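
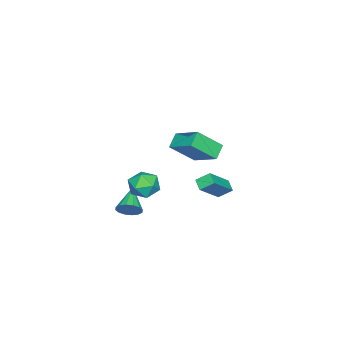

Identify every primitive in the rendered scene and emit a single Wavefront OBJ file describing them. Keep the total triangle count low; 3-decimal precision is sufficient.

v 2.715 0.265 4.19
v 3.299 1.832 5.072
v 1.788 1.327 2.917
v 2.372 2.894 3.798
v 3.548 0.286 3.602
v 4.132 1.853 4.483
v 2.621 1.348 2.328
v 3.205 2.915 3.21
v 2.409 -1.668 -1.731
v 2.732 -2.225 -0.939
v 0.848 -2.075 -1.381
v 1.171 -2.632 -0.589
v 1.245 -1.615 -0.561
v 2.21 -1.363 -0.778
v 1.37 -2.937 -1.542
v 2.335 -2.685 -1.759
v 2.09 -3.009 -0.823
v 2.013 -2.192 -0.217
v 1.567 -2.108 -2.103
v 1.49 -1.291 -1.497
v 1.847 -3.079 -3.508
v 2.287 -3.441 -2.961
v 0.353 -3.601 -2.652
v 2.235 -3.06 -2.821
v 2.079 -2.685 -2.864
v 1.861 -2.415 -3.08
v 1.639 -2.323 -3.411
v 1.473 -2.434 -3.768
v 1.407 -2.717 -4.056
v 1.459 -3.097 -4.196
v 1.615 -3.473 -4.153
v 1.834 -3.743 -3.937
v 2.056 -3.835 -3.606
v 2.222 -3.724 -3.249
v -0.962 1.151 -2.877
v -1.462 0.65 -2.504
v -1.27 1.898 -2.288
v -1.77 1.397 -1.914
v 0.53 0.683 -1.506
v 0.03 0.182 -1.132
v 0.222 1.43 -0.916
v -0.278 0.929 -0.543
f 2 4 1
f 5 2 1
f 1 4 3
f 3 5 1
f 2 8 4
f 6 2 5
f 6 8 2
f 4 8 3
f 7 5 3
f 3 8 7
f 7 6 5
f 8 6 7
f 9 20 14
f 9 14 10
f 9 10 16
f 9 16 19
f 9 19 20
f 10 14 18
f 14 20 13
f 20 19 11
f 19 16 15
f 16 10 17
f 12 18 13
f 12 13 11
f 12 11 15
f 12 15 17
f 12 17 18
f 13 18 14
f 11 13 20
f 15 11 19
f 17 15 16
f 18 17 10
f 22 21 24
f 22 24 23
f 24 21 25
f 24 25 23
f 25 21 26
f 25 26 23
f 26 21 27
f 26 27 23
f 27 21 28
f 27 28 23
f 28 21 29
f 28 29 23
f 29 21 30
f 29 30 23
f 30 21 31
f 30 31 23
f 31 21 32
f 31 32 23
f 32 21 33
f 32 33 23
f 33 21 34
f 33 34 23
f 34 21 22
f 34 22 23
f 36 38 35
f 39 36 35
f 35 38 37
f 37 39 35
f 36 42 38
f 40 36 39
f 40 42 36
f 38 42 37
f 41 39 37
f 37 42 41
f 41 40 39
f 42 40 41



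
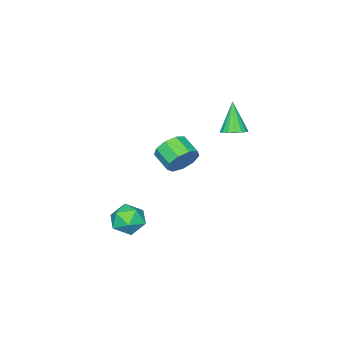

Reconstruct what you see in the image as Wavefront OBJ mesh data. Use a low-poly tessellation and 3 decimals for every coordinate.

v 1.333 -1.709 -4.07
v 1.928 -2.485 -3.58
v -0.028 -2.075 -3
v 0.567 -2.851 -2.51
v 0.827 -1.797 -2.377
v 1.668 -1.571 -3.038
v 0.232 -2.989 -3.542
v 1.073 -2.763 -4.203
v 1.247 -3.276 -3.253
v 1.615 -2.539 -2.533
v 0.285 -2.021 -4.047
v 0.653 -1.284 -3.327
v -3.493 -2.224 -0.9
v -3.14 -2.697 -1.769
v -3.435 -3.909 -1.228
v -3.787 -3.436 -0.36
v -2.604 -2.617 -1.298
v -2.899 -3.83 -0.757
v -2.484 -2.353 -0.64
v -2.778 -3.566 -0.1
v -2.835 -2.029 -0.105
v -3.13 -3.241 0.436
v -3.495 -1.796 0.058
v -3.79 -3.008 0.599
v -4.153 -1.763 -0.227
v -4.448 -2.975 0.314
v -4.502 -1.946 -0.827
v -4.797 -3.158 -0.287
v -4.379 -2.259 -1.462
v -4.674 -3.471 -0.921
v -3.841 -2.555 -1.834
v -4.136 -3.768 -1.293
v -3.51 1.27 2.951
v -2.834 1.425 3.263
v -4.17 0.61 4.709
v -3.023 1.732 3.308
v -3.324 1.934 3.271
v -3.667 1.984 3.16
v -3.974 1.87 3.002
v -4.175 1.619 2.832
v -4.223 1.288 2.69
v -4.108 0.952 2.607
v -3.856 0.69 2.603
v -3.525 0.561 2.679
v -3.19 0.594 2.817
v -2.928 0.782 2.986
v -2.8 1.082 3.147
f 1 12 6
f 1 6 2
f 1 2 8
f 1 8 11
f 1 11 12
f 2 6 10
f 6 12 5
f 12 11 3
f 11 8 7
f 8 2 9
f 4 10 5
f 4 5 3
f 4 3 7
f 4 7 9
f 4 9 10
f 5 10 6
f 3 5 12
f 7 3 11
f 9 7 8
f 10 9 2
f 14 13 17
f 14 17 15
f 15 17 18
f 15 18 16
f 17 13 19
f 17 19 18
f 18 19 20
f 18 20 16
f 19 13 21
f 19 21 20
f 20 21 22
f 20 22 16
f 21 13 23
f 21 23 22
f 22 23 24
f 22 24 16
f 23 13 25
f 23 25 24
f 24 25 26
f 24 26 16
f 25 13 27
f 25 27 26
f 26 27 28
f 26 28 16
f 27 13 29
f 27 29 28
f 28 29 30
f 28 30 16
f 29 13 31
f 29 31 30
f 30 31 32
f 30 32 16
f 31 13 14
f 31 14 32
f 32 14 15
f 32 15 16
f 34 33 36
f 34 36 35
f 36 33 37
f 36 37 35
f 37 33 38
f 37 38 35
f 38 33 39
f 38 39 35
f 39 33 40
f 39 40 35
f 40 33 41
f 40 41 35
f 41 33 42
f 41 42 35
f 42 33 43
f 42 43 35
f 43 33 44
f 43 44 35
f 44 33 45
f 44 45 35
f 45 33 46
f 45 46 35
f 46 33 47
f 46 47 35
f 47 33 34
f 47 34 35



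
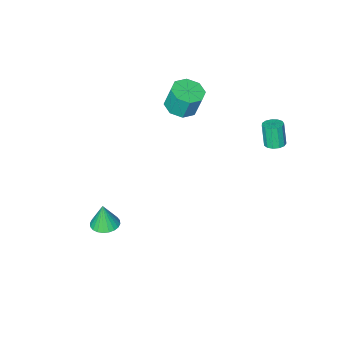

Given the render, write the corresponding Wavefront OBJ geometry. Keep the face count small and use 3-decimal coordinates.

v -2.642 3.1 1.936
v -2.163 2.898 1.916
v -2.259 2.558 3.105
v -2.738 2.76 3.124
v -2.132 3.177 1.999
v -2.227 2.838 3.187
v -2.263 3.432 2.061
v -2.358 3.093 3.25
v -2.514 3.581 2.083
v -2.609 3.242 3.272
v -2.806 3.578 2.059
v -2.901 3.238 3.248
v -3.046 3.422 1.995
v -3.141 3.083 3.184
v -3.158 3.165 1.913
v -3.253 2.825 3.102
v -3.106 2.886 1.837
v -3.201 2.547 3.026
v -2.907 2.676 1.793
v -3.003 2.336 2.982
v -2.624 2.6 1.794
v -2.72 2.26 2.983
v -2.347 2.683 1.84
v -2.442 2.343 3.029
v 3.915 -1.4 -4.212
v 4.571 -1.081 -4.198
v 3.945 -1.52 -2.868
v 4.399 -0.855 -4.175
v 4.153 -0.713 -4.157
v 3.871 -0.675 -4.147
v 3.596 -0.747 -4.147
v 3.369 -0.919 -4.158
v 3.225 -1.164 -4.176
v 3.187 -1.446 -4.2
v 3.259 -1.72 -4.226
v 3.431 -1.946 -4.25
v 3.677 -2.088 -4.268
v 3.959 -2.126 -4.277
v 4.235 -2.054 -4.277
v 4.461 -1.882 -4.267
v 4.605 -1.636 -4.248
v 4.644 -1.355 -4.224
v -1.676 -2.926 0.688
v -0.934 -3.333 0.891
v -1.103 -2.982 2.214
v -1.844 -2.574 2.012
v -0.839 -2.693 0.733
v -1.007 -2.342 2.057
v -1.233 -2.189 0.549
v -1.402 -1.838 1.873
v -1.887 -2.117 0.447
v -2.056 -1.766 1.77
v -2.417 -2.518 0.486
v -2.586 -2.167 1.809
v -2.513 -3.158 0.643
v -2.681 -2.807 1.967
v -2.118 -3.662 0.827
v -2.287 -3.311 2.151
v -1.464 -3.734 0.93
v -1.633 -3.383 2.253
f 2 1 5
f 2 5 3
f 3 5 6
f 3 6 4
f 5 1 7
f 5 7 6
f 6 7 8
f 6 8 4
f 7 1 9
f 7 9 8
f 8 9 10
f 8 10 4
f 9 1 11
f 9 11 10
f 10 11 12
f 10 12 4
f 11 1 13
f 11 13 12
f 12 13 14
f 12 14 4
f 13 1 15
f 13 15 14
f 14 15 16
f 14 16 4
f 15 1 17
f 15 17 16
f 16 17 18
f 16 18 4
f 17 1 19
f 17 19 18
f 18 19 20
f 18 20 4
f 19 1 21
f 19 21 20
f 20 21 22
f 20 22 4
f 21 1 23
f 21 23 22
f 22 23 24
f 22 24 4
f 23 1 2
f 23 2 24
f 24 2 3
f 24 3 4
f 26 25 28
f 26 28 27
f 28 25 29
f 28 29 27
f 29 25 30
f 29 30 27
f 30 25 31
f 30 31 27
f 31 25 32
f 31 32 27
f 32 25 33
f 32 33 27
f 33 25 34
f 33 34 27
f 34 25 35
f 34 35 27
f 35 25 36
f 35 36 27
f 36 25 37
f 36 37 27
f 37 25 38
f 37 38 27
f 38 25 39
f 38 39 27
f 39 25 40
f 39 40 27
f 40 25 41
f 40 41 27
f 41 25 42
f 41 42 27
f 42 25 26
f 42 26 27
f 44 43 47
f 44 47 45
f 45 47 48
f 45 48 46
f 47 43 49
f 47 49 48
f 48 49 50
f 48 50 46
f 49 43 51
f 49 51 50
f 50 51 52
f 50 52 46
f 51 43 53
f 51 53 52
f 52 53 54
f 52 54 46
f 53 43 55
f 53 55 54
f 54 55 56
f 54 56 46
f 55 43 57
f 55 57 56
f 56 57 58
f 56 58 46
f 57 43 59
f 57 59 58
f 58 59 60
f 58 60 46
f 59 43 44
f 59 44 60
f 60 44 45
f 60 45 46



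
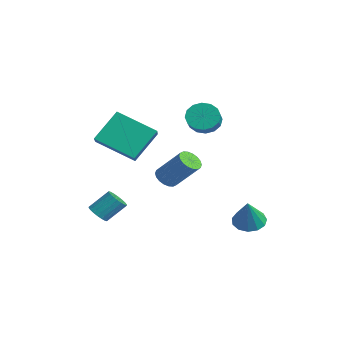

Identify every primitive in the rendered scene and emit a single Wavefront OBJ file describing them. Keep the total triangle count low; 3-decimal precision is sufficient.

v -3.825 0.083 -1.183
v -3.32 -0.283 -1.368
v -2.271 0.472 -0.003
v -2.775 0.837 0.183
v -3.288 -0.043 -1.526
v -2.238 0.712 -0.161
v -3.361 0.222 -1.616
v -2.312 0.977 -0.251
v -3.527 0.46 -1.62
v -2.477 1.214 -0.255
v -3.751 0.622 -1.537
v -2.701 1.377 -0.172
v -3.99 0.678 -1.384
v -2.941 1.433 -0.019
v -4.197 0.616 -1.191
v -3.147 1.37 0.174
v -4.329 0.448 -0.997
v -3.28 1.203 0.368
v -4.362 0.208 -0.839
v -3.312 0.963 0.526
v -4.288 -0.057 -0.749
v -3.239 0.698 0.616
v -4.123 -0.294 -0.745
v -3.073 0.46 0.62
v -3.899 -0.457 -0.828
v -2.849 0.298 0.537
v -3.659 -0.513 -0.981
v -2.61 0.242 0.384
v -3.453 -0.45 -1.174
v -2.403 0.304 0.191
v -2.756 1.549 2.646
v -2.355 1.406 1.946
v -1.542 0.907 2.514
v -1.944 1.051 3.214
v -2.215 1.784 2.077
v -1.402 1.286 2.645
v -2.219 2.1 2.361
v -1.407 1.601 2.929
v -2.368 2.268 2.721
v -1.555 1.769 3.29
v -2.621 2.243 3.062
v -1.808 1.744 3.63
v -2.91 2.033 3.29
v -2.097 1.534 3.858
v -3.158 1.693 3.346
v -2.345 1.194 3.914
v -3.298 1.314 3.215
v -2.485 0.816 3.783
v -3.293 0.999 2.931
v -2.481 0.5 3.499
v -3.145 0.831 2.57
v -2.332 0.332 3.139
v -2.892 0.856 2.23
v -2.079 0.357 2.798
v -2.603 1.066 2.002
v -1.79 0.567 2.57
v -0.867 2.942 -3.354
v -0.223 3.419 -3.528
v -0.113 2.458 -1.886
v -0.519 3.681 -3.289
v -0.925 3.71 -3.071
v -1.313 3.494 -2.943
v -1.56 3.103 -2.945
v -1.586 2.661 -3.077
v -1.385 2.308 -3.297
v -1.019 2.157 -3.535
v -0.605 2.254 -3.716
v -0.275 2.571 -3.781
v -0.132 3.004 -3.711
v -3.943 -3.351 -2.991
v -3.409 -3.226 -3.235
v -3.204 -2.304 -2.312
v -3.737 -2.429 -2.069
v -3.573 -3.06 -3.364
v -3.368 -2.138 -2.441
v -3.811 -2.951 -3.419
v -3.606 -2.03 -2.497
v -4.075 -2.922 -3.39
v -3.87 -2.001 -2.467
v -4.312 -2.978 -3.282
v -4.107 -2.056 -2.359
v -4.477 -3.107 -3.116
v -4.272 -2.186 -2.193
v -4.535 -3.285 -2.925
v -4.33 -2.364 -2.002
v -4.476 -3.476 -2.748
v -4.271 -2.554 -1.825
v -4.312 -3.642 -2.619
v -4.107 -2.72 -1.696
v -4.074 -3.75 -2.563
v -3.869 -2.829 -1.641
v -3.81 -3.779 -2.593
v -3.605 -2.858 -1.67
v -3.573 -3.724 -2.701
v -3.368 -2.802 -1.778
v -3.408 -3.594 -2.867
v -3.203 -2.673 -1.944
v -3.35 -3.416 -3.058
v -3.145 -2.495 -2.135
v -3.764 -3.503 1.714
v -4.024 -2.26 3.128
v -2.479 -2.088 0.707
v -2.739 -0.846 2.12
v -2.861 -3.934 2.26
v -3.121 -2.692 3.673
v -1.576 -2.52 1.252
v -1.836 -1.277 2.666
f 2 1 5
f 2 5 3
f 3 5 6
f 3 6 4
f 5 1 7
f 5 7 6
f 6 7 8
f 6 8 4
f 7 1 9
f 7 9 8
f 8 9 10
f 8 10 4
f 9 1 11
f 9 11 10
f 10 11 12
f 10 12 4
f 11 1 13
f 11 13 12
f 12 13 14
f 12 14 4
f 13 1 15
f 13 15 14
f 14 15 16
f 14 16 4
f 15 1 17
f 15 17 16
f 16 17 18
f 16 18 4
f 17 1 19
f 17 19 18
f 18 19 20
f 18 20 4
f 19 1 21
f 19 21 20
f 20 21 22
f 20 22 4
f 21 1 23
f 21 23 22
f 22 23 24
f 22 24 4
f 23 1 25
f 23 25 24
f 24 25 26
f 24 26 4
f 25 1 27
f 25 27 26
f 26 27 28
f 26 28 4
f 27 1 29
f 27 29 28
f 28 29 30
f 28 30 4
f 29 1 2
f 29 2 30
f 30 2 3
f 30 3 4
f 32 31 35
f 32 35 33
f 33 35 36
f 33 36 34
f 35 31 37
f 35 37 36
f 36 37 38
f 36 38 34
f 37 31 39
f 37 39 38
f 38 39 40
f 38 40 34
f 39 31 41
f 39 41 40
f 40 41 42
f 40 42 34
f 41 31 43
f 41 43 42
f 42 43 44
f 42 44 34
f 43 31 45
f 43 45 44
f 44 45 46
f 44 46 34
f 45 31 47
f 45 47 46
f 46 47 48
f 46 48 34
f 47 31 49
f 47 49 48
f 48 49 50
f 48 50 34
f 49 31 51
f 49 51 50
f 50 51 52
f 50 52 34
f 51 31 53
f 51 53 52
f 52 53 54
f 52 54 34
f 53 31 55
f 53 55 54
f 54 55 56
f 54 56 34
f 55 31 32
f 55 32 56
f 56 32 33
f 56 33 34
f 58 57 60
f 58 60 59
f 60 57 61
f 60 61 59
f 61 57 62
f 61 62 59
f 62 57 63
f 62 63 59
f 63 57 64
f 63 64 59
f 64 57 65
f 64 65 59
f 65 57 66
f 65 66 59
f 66 57 67
f 66 67 59
f 67 57 68
f 67 68 59
f 68 57 69
f 68 69 59
f 69 57 58
f 69 58 59
f 71 70 74
f 71 74 72
f 72 74 75
f 72 75 73
f 74 70 76
f 74 76 75
f 75 76 77
f 75 77 73
f 76 70 78
f 76 78 77
f 77 78 79
f 77 79 73
f 78 70 80
f 78 80 79
f 79 80 81
f 79 81 73
f 80 70 82
f 80 82 81
f 81 82 83
f 81 83 73
f 82 70 84
f 82 84 83
f 83 84 85
f 83 85 73
f 84 70 86
f 84 86 85
f 85 86 87
f 85 87 73
f 86 70 88
f 86 88 87
f 87 88 89
f 87 89 73
f 88 70 90
f 88 90 89
f 89 90 91
f 89 91 73
f 90 70 92
f 90 92 91
f 91 92 93
f 91 93 73
f 92 70 94
f 92 94 93
f 93 94 95
f 93 95 73
f 94 70 96
f 94 96 95
f 95 96 97
f 95 97 73
f 96 70 98
f 96 98 97
f 97 98 99
f 97 99 73
f 98 70 71
f 98 71 99
f 99 71 72
f 99 72 73
f 101 103 100
f 104 101 100
f 100 103 102
f 102 104 100
f 101 107 103
f 105 101 104
f 105 107 101
f 103 107 102
f 106 104 102
f 102 107 106
f 106 105 104
f 107 105 106



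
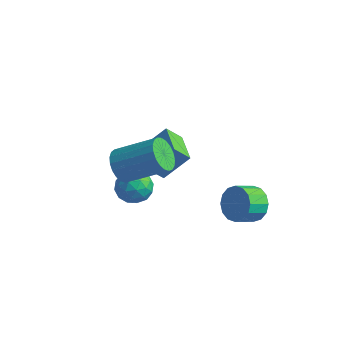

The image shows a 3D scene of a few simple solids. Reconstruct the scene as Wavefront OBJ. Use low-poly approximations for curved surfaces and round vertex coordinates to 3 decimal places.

v -2.184 0.675 -3.779
v -1.719 0.589 -2.972
v -2.341 -0.829 -3.848
v -1.876 -0.915 -3.041
v -2.731 -0.534 -3.05
v -2.634 0.396 -3.008
v -1.426 -0.636 -3.812
v -1.329 0.294 -3.77
v -1.251 -0.221 -2.992
v -2.057 -0.158 -2.521
v -2.003 -0.082 -4.299
v -2.809 -0.019 -3.828
v -1.937 0.764 -3.37
v -2.123 -1.004 -3.45
v -2.625 -0.78 -3.456
v -2.352 -0.831 -2.981
v -2.475 0.65 -3.391
v -2.202 0.6 -2.916
v -2.797 -0.06 -2.962
v -1.858 -0.84 -3.904
v -1.585 -0.89 -3.429
v -1.708 0.591 -3.839
v -1.435 0.54 -3.364
v -1.263 -0.18 -3.858
v -1.389 0.238 -2.907
v -1.481 -0.646 -2.947
v -1.217 -0.482 -3.401
v -1.16 0.064 -3.376
v -1.863 0.275 -2.63
v -1.955 -0.61 -2.67
v -2.458 -0.386 -2.676
v -2.401 0.161 -2.651
v -1.588 -0.201 -2.642
v -2.105 0.37 -4.15
v -2.197 -0.515 -4.19
v -1.659 -0.401 -4.169
v -1.602 0.146 -4.144
v -2.579 0.406 -3.873
v -2.671 -0.478 -3.913
v -2.9 -0.304 -3.444
v -2.843 0.242 -3.419
v -2.472 -0.039 -4.178
v 3.005 1.975 -3.335
v 3.387 1.457 -4.006
v 3.056 0.527 -3.477
v 2.675 1.045 -2.805
v 3.737 1.518 -3.682
v 3.407 0.588 -3.152
v 3.891 1.701 -3.264
v 3.561 0.771 -2.734
v 3.808 1.957 -2.865
v 3.478 1.027 -2.336
v 3.509 2.219 -2.592
v 3.179 1.289 -2.063
v 3.076 2.415 -2.518
v 2.746 1.485 -1.989
v 2.624 2.493 -2.663
v 2.293 1.563 -2.134
v 2.273 2.432 -2.988
v 1.943 1.502 -2.458
v 2.119 2.249 -3.406
v 1.789 1.319 -2.876
v 2.202 1.993 -3.804
v 1.872 1.063 -3.275
v 2.501 1.731 -4.077
v 2.171 0.801 -3.548
v 2.934 1.535 -4.151
v 2.604 0.605 -3.622
v -0.551 -2.821 0.949
v -0.169 -2.589 0.202
v 1.473 -1.747 1.305
v 1.091 -1.979 2.051
v -0.369 -2.297 0.278
v 1.273 -1.455 1.381
v -0.601 -2.096 0.47
v 1.041 -1.254 1.573
v -0.824 -2.021 0.744
v 0.818 -1.179 1.847
v -1 -2.083 1.054
v 0.642 -1.241 2.157
v -1.098 -2.274 1.346
v 0.544 -1.432 2.449
v -1.102 -2.559 1.569
v 0.54 -1.717 2.671
v -1.01 -2.889 1.684
v 0.632 -2.047 2.787
v -0.839 -3.207 1.673
v 0.803 -2.365 2.776
v -0.618 -3.459 1.536
v 1.024 -2.617 2.639
v -0.386 -3.601 1.298
v 1.256 -2.759 2.401
v -0.182 -3.607 0.999
v 1.46 -2.765 2.102
v -0.042 -3.478 0.692
v 1.6 -2.636 1.794
v 0.01 -3.235 0.429
v 1.653 -2.393 1.531
v -0.035 -2.92 0.256
v 1.608 -2.078 1.358
v -3.391 2.067 -2.973
v -2.614 3.023 -1.787
v -2.888 2.604 -3.735
v -2.111 3.561 -2.55
v -2.049 0.899 -2.91
v -1.272 1.856 -1.725
v -1.546 1.437 -3.673
v -0.769 2.393 -2.487
f 1 38 17
f 38 12 41
f 17 41 6
f 38 41 17
f 1 17 13
f 17 6 18
f 13 18 2
f 17 18 13
f 1 13 22
f 13 2 23
f 22 23 8
f 13 23 22
f 1 22 34
f 22 8 37
f 34 37 11
f 22 37 34
f 1 34 38
f 34 11 42
f 38 42 12
f 34 42 38
f 2 18 29
f 18 6 32
f 29 32 10
f 18 32 29
f 6 41 19
f 41 12 40
f 19 40 5
f 41 40 19
f 12 42 39
f 42 11 35
f 39 35 3
f 42 35 39
f 11 37 36
f 37 8 24
f 36 24 7
f 37 24 36
f 8 23 28
f 23 2 25
f 28 25 9
f 23 25 28
f 4 30 16
f 30 10 31
f 16 31 5
f 30 31 16
f 4 16 14
f 16 5 15
f 14 15 3
f 16 15 14
f 4 14 21
f 14 3 20
f 21 20 7
f 14 20 21
f 4 21 26
f 21 7 27
f 26 27 9
f 21 27 26
f 4 26 30
f 26 9 33
f 30 33 10
f 26 33 30
f 5 31 19
f 31 10 32
f 19 32 6
f 31 32 19
f 3 15 39
f 15 5 40
f 39 40 12
f 15 40 39
f 7 20 36
f 20 3 35
f 36 35 11
f 20 35 36
f 9 27 28
f 27 7 24
f 28 24 8
f 27 24 28
f 10 33 29
f 33 9 25
f 29 25 2
f 33 25 29
f 44 43 47
f 44 47 45
f 45 47 48
f 45 48 46
f 47 43 49
f 47 49 48
f 48 49 50
f 48 50 46
f 49 43 51
f 49 51 50
f 50 51 52
f 50 52 46
f 51 43 53
f 51 53 52
f 52 53 54
f 52 54 46
f 53 43 55
f 53 55 54
f 54 55 56
f 54 56 46
f 55 43 57
f 55 57 56
f 56 57 58
f 56 58 46
f 57 43 59
f 57 59 58
f 58 59 60
f 58 60 46
f 59 43 61
f 59 61 60
f 60 61 62
f 60 62 46
f 61 43 63
f 61 63 62
f 62 63 64
f 62 64 46
f 63 43 65
f 63 65 64
f 64 65 66
f 64 66 46
f 65 43 67
f 65 67 66
f 66 67 68
f 66 68 46
f 67 43 44
f 67 44 68
f 68 44 45
f 68 45 46
f 70 69 73
f 70 73 71
f 71 73 74
f 71 74 72
f 73 69 75
f 73 75 74
f 74 75 76
f 74 76 72
f 75 69 77
f 75 77 76
f 76 77 78
f 76 78 72
f 77 69 79
f 77 79 78
f 78 79 80
f 78 80 72
f 79 69 81
f 79 81 80
f 80 81 82
f 80 82 72
f 81 69 83
f 81 83 82
f 82 83 84
f 82 84 72
f 83 69 85
f 83 85 84
f 84 85 86
f 84 86 72
f 85 69 87
f 85 87 86
f 86 87 88
f 86 88 72
f 87 69 89
f 87 89 88
f 88 89 90
f 88 90 72
f 89 69 91
f 89 91 90
f 90 91 92
f 90 92 72
f 91 69 93
f 91 93 92
f 92 93 94
f 92 94 72
f 93 69 95
f 93 95 94
f 94 95 96
f 94 96 72
f 95 69 97
f 95 97 96
f 96 97 98
f 96 98 72
f 97 69 99
f 97 99 98
f 98 99 100
f 98 100 72
f 99 69 70
f 99 70 100
f 100 70 71
f 100 71 72
f 102 104 101
f 105 102 101
f 101 104 103
f 103 105 101
f 102 108 104
f 106 102 105
f 106 108 102
f 104 108 103
f 107 105 103
f 103 108 107
f 107 106 105
f 108 106 107



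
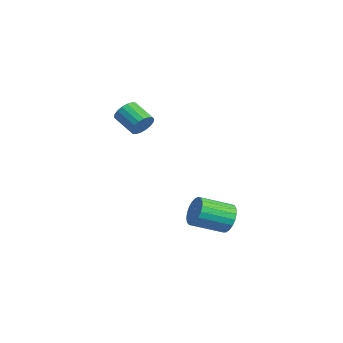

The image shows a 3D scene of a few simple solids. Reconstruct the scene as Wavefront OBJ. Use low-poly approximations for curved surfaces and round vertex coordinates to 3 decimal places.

v 3.748 -1.978 -2.032
v 4.416 -1.892 -1.349
v 3.821 -3.635 -0.545
v 3.152 -3.722 -1.228
v 4.103 -1.708 -1.182
v 3.508 -3.451 -0.378
v 3.729 -1.571 -1.163
v 3.134 -3.314 -0.359
v 3.358 -1.505 -1.294
v 2.762 -3.248 -0.49
v 3.054 -1.52 -1.552
v 2.459 -3.263 -0.748
v 2.87 -1.615 -1.894
v 2.275 -3.358 -1.09
v 2.838 -1.772 -2.259
v 2.243 -3.516 -1.455
v 2.963 -1.965 -2.585
v 2.368 -3.709 -1.781
v 3.224 -2.161 -2.816
v 2.629 -3.904 -2.012
v 3.575 -2.325 -2.911
v 2.98 -4.068 -2.107
v 3.957 -2.429 -2.854
v 3.361 -4.172 -2.05
v 4.302 -2.455 -2.655
v 3.706 -4.198 -1.851
v 4.551 -2.398 -2.348
v 3.956 -4.142 -1.544
v 4.661 -2.269 -1.987
v 4.066 -4.013 -1.183
v 4.614 -2.09 -1.633
v 4.018 -3.834 -0.829
v -2.663 -3.593 2.529
v -2.305 -4.015 3.108
v -3.679 -4.328 3.729
v -4.037 -3.907 3.151
v -2.318 -3.687 3.245
v -3.692 -4 3.866
v -2.399 -3.34 3.241
v -3.773 -3.653 3.862
v -2.532 -3.044 3.095
v -3.906 -3.357 3.717
v -2.692 -2.856 2.838
v -4.065 -3.169 3.459
v -2.845 -2.814 2.519
v -4.219 -3.128 3.141
v -2.963 -2.927 2.203
v -4.336 -3.24 2.824
v -3.021 -3.172 1.951
v -4.395 -3.485 2.572
v -3.008 -3.5 1.814
v -4.382 -3.813 2.435
v -2.927 -3.847 1.818
v -4.301 -4.16 2.439
v -2.794 -4.143 1.963
v -4.168 -4.456 2.585
v -2.635 -4.331 2.221
v -4.008 -4.644 2.842
v -2.481 -4.372 2.539
v -3.855 -4.686 3.161
v -2.364 -4.26 2.856
v -3.737 -4.573 3.477
f 2 1 5
f 2 5 3
f 3 5 6
f 3 6 4
f 5 1 7
f 5 7 6
f 6 7 8
f 6 8 4
f 7 1 9
f 7 9 8
f 8 9 10
f 8 10 4
f 9 1 11
f 9 11 10
f 10 11 12
f 10 12 4
f 11 1 13
f 11 13 12
f 12 13 14
f 12 14 4
f 13 1 15
f 13 15 14
f 14 15 16
f 14 16 4
f 15 1 17
f 15 17 16
f 16 17 18
f 16 18 4
f 17 1 19
f 17 19 18
f 18 19 20
f 18 20 4
f 19 1 21
f 19 21 20
f 20 21 22
f 20 22 4
f 21 1 23
f 21 23 22
f 22 23 24
f 22 24 4
f 23 1 25
f 23 25 24
f 24 25 26
f 24 26 4
f 25 1 27
f 25 27 26
f 26 27 28
f 26 28 4
f 27 1 29
f 27 29 28
f 28 29 30
f 28 30 4
f 29 1 31
f 29 31 30
f 30 31 32
f 30 32 4
f 31 1 2
f 31 2 32
f 32 2 3
f 32 3 4
f 34 33 37
f 34 37 35
f 35 37 38
f 35 38 36
f 37 33 39
f 37 39 38
f 38 39 40
f 38 40 36
f 39 33 41
f 39 41 40
f 40 41 42
f 40 42 36
f 41 33 43
f 41 43 42
f 42 43 44
f 42 44 36
f 43 33 45
f 43 45 44
f 44 45 46
f 44 46 36
f 45 33 47
f 45 47 46
f 46 47 48
f 46 48 36
f 47 33 49
f 47 49 48
f 48 49 50
f 48 50 36
f 49 33 51
f 49 51 50
f 50 51 52
f 50 52 36
f 51 33 53
f 51 53 52
f 52 53 54
f 52 54 36
f 53 33 55
f 53 55 54
f 54 55 56
f 54 56 36
f 55 33 57
f 55 57 56
f 56 57 58
f 56 58 36
f 57 33 59
f 57 59 58
f 58 59 60
f 58 60 36
f 59 33 61
f 59 61 60
f 60 61 62
f 60 62 36
f 61 33 34
f 61 34 62
f 62 34 35
f 62 35 36



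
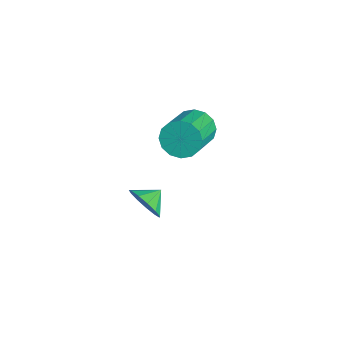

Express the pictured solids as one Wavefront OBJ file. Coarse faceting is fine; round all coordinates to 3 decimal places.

v 0.342 -2.196 -3.399
v 0.883 -1.647 -4.052
v -0.062 -1.324 -3.001
v 0.388 -1.76 -4.309
v -0.122 -2.011 -4.277
v -0.484 -2.321 -3.966
v -0.584 -2.591 -3.475
v -0.39 -2.736 -2.96
v 0.037 -2.709 -2.584
v 0.561 -2.519 -2.467
v 1.015 -2.227 -2.646
v 1.256 -1.925 -3.063
v 1.207 -1.708 -3.588
v -0.109 0.248 1.242
v 0.545 0.578 0.576
v 2.103 -0.499 1.572
v 1.449 -0.828 2.238
v 0.548 0.929 0.949
v 2.106 -0.148 1.946
v 0.375 1.097 1.402
v 1.933 0.02 2.398
v 0.073 1.038 1.811
v 1.631 -0.039 2.807
v -0.279 0.767 2.068
v 1.279 -0.31 3.064
v -0.584 0.358 2.103
v 0.973 -0.719 3.1
v -0.763 -0.081 1.908
v 0.795 -1.158 2.904
v -0.766 -0.432 1.534
v 0.792 -1.509 2.531
v -0.593 -0.6 1.082
v 0.965 -1.677 2.078
v -0.291 -0.541 0.673
v 1.267 -1.618 1.669
v 0.061 -0.27 0.416
v 1.619 -1.347 1.412
v 0.367 0.139 0.38
v 1.924 -0.938 1.377
f 2 1 4
f 2 4 3
f 4 1 5
f 4 5 3
f 5 1 6
f 5 6 3
f 6 1 7
f 6 7 3
f 7 1 8
f 7 8 3
f 8 1 9
f 8 9 3
f 9 1 10
f 9 10 3
f 10 1 11
f 10 11 3
f 11 1 12
f 11 12 3
f 12 1 13
f 12 13 3
f 13 1 2
f 13 2 3
f 15 14 18
f 15 18 16
f 16 18 19
f 16 19 17
f 18 14 20
f 18 20 19
f 19 20 21
f 19 21 17
f 20 14 22
f 20 22 21
f 21 22 23
f 21 23 17
f 22 14 24
f 22 24 23
f 23 24 25
f 23 25 17
f 24 14 26
f 24 26 25
f 25 26 27
f 25 27 17
f 26 14 28
f 26 28 27
f 27 28 29
f 27 29 17
f 28 14 30
f 28 30 29
f 29 30 31
f 29 31 17
f 30 14 32
f 30 32 31
f 31 32 33
f 31 33 17
f 32 14 34
f 32 34 33
f 33 34 35
f 33 35 17
f 34 14 36
f 34 36 35
f 35 36 37
f 35 37 17
f 36 14 38
f 36 38 37
f 37 38 39
f 37 39 17
f 38 14 15
f 38 15 39
f 39 15 16
f 39 16 17



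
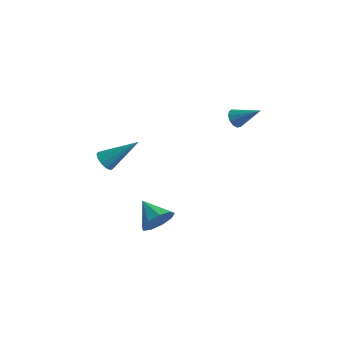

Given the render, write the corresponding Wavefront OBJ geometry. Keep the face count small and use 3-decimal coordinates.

v -2.804 -2.935 0.471
v -2.394 -2.898 0.048
v -1.616 -1.905 1.709
v -2.589 -2.631 0.013
v -2.852 -2.461 0.124
v -3.1 -2.441 0.344
v -3.253 -2.577 0.606
v -3.264 -2.828 0.824
v -3.129 -3.112 0.931
v -2.89 -3.34 0.891
v -2.624 -3.439 0.719
v -2.415 -3.379 0.468
v -2.329 -3.177 0.218
v 1.707 1.115 2.93
v 2.031 1.076 2.513
v 2.853 1.445 3.79
v 1.941 1.361 2.523
v 1.777 1.568 2.663
v 1.591 1.631 2.888
v 1.441 1.53 3.126
v 1.376 1.298 3.302
v 1.416 1.008 3.36
v 1.548 0.752 3.282
v 1.73 0.611 3.092
v 1.906 0.631 2.851
v 2.018 0.804 2.635
v -0.268 -2.263 -3.185
v 0.188 -1.953 -2.474
v -1.492 -1.817 -2.595
v 0.142 -1.514 -2.903
v -0.096 -1.425 -3.463
v -0.415 -1.728 -3.894
v -0.665 -2.282 -3.993
v -0.729 -2.827 -3.714
v -0.578 -3.108 -3.187
v -0.282 -2.994 -2.66
v 0.021 -2.538 -2.378
f 2 1 4
f 2 4 3
f 4 1 5
f 4 5 3
f 5 1 6
f 5 6 3
f 6 1 7
f 6 7 3
f 7 1 8
f 7 8 3
f 8 1 9
f 8 9 3
f 9 1 10
f 9 10 3
f 10 1 11
f 10 11 3
f 11 1 12
f 11 12 3
f 12 1 13
f 12 13 3
f 13 1 2
f 13 2 3
f 15 14 17
f 15 17 16
f 17 14 18
f 17 18 16
f 18 14 19
f 18 19 16
f 19 14 20
f 19 20 16
f 20 14 21
f 20 21 16
f 21 14 22
f 21 22 16
f 22 14 23
f 22 23 16
f 23 14 24
f 23 24 16
f 24 14 25
f 24 25 16
f 25 14 26
f 25 26 16
f 26 14 15
f 26 15 16
f 28 27 30
f 28 30 29
f 30 27 31
f 30 31 29
f 31 27 32
f 31 32 29
f 32 27 33
f 32 33 29
f 33 27 34
f 33 34 29
f 34 27 35
f 34 35 29
f 35 27 36
f 35 36 29
f 36 27 37
f 36 37 29
f 37 27 28
f 37 28 29



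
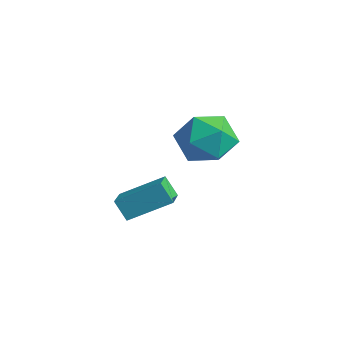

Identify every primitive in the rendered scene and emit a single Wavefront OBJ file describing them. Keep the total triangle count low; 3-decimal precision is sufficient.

v 2.665 -0.65 -4.145
v 3.378 -1.327 -3.837
v 3.431 0.497 -3.394
v 4.144 -0.18 -3.086
v 3.096 -0.5 -4.814
v 3.809 -1.177 -4.506
v 3.862 0.647 -4.063
v 4.575 -0.03 -3.755
v 2.279 3.602 -2.363
v 3.014 3.639 -3.172
v 1.646 2.081 -3.008
v 2.381 2.118 -3.817
v 2.708 1.939 -2.789
v 3.099 2.879 -2.391
v 1.561 2.841 -3.789
v 1.952 3.781 -3.391
v 2.57 3.169 -4.054
v 3.279 2.612 -3.436
v 1.381 3.108 -2.744
v 2.09 2.551 -2.126
f 2 4 1
f 5 2 1
f 1 4 3
f 3 5 1
f 2 8 4
f 6 2 5
f 6 8 2
f 4 8 3
f 7 5 3
f 3 8 7
f 7 6 5
f 8 6 7
f 9 20 14
f 9 14 10
f 9 10 16
f 9 16 19
f 9 19 20
f 10 14 18
f 14 20 13
f 20 19 11
f 19 16 15
f 16 10 17
f 12 18 13
f 12 13 11
f 12 11 15
f 12 15 17
f 12 17 18
f 13 18 14
f 11 13 20
f 15 11 19
f 17 15 16
f 18 17 10



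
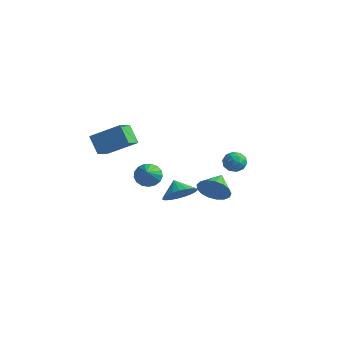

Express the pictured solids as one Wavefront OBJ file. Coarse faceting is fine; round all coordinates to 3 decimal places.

v -3.863 -0.812 2.903
v -4.747 -0.516 3.921
v -4.192 0.432 2.256
v -5.075 0.728 3.274
v -2.345 0.132 3.946
v -3.228 0.428 4.964
v -2.673 1.376 3.299
v -3.557 1.672 4.317
v -3.304 2.987 -0.426
v -2.595 3.473 -0.465
v -2.436 1.813 0.726
v -2.805 3.63 -0.147
v -3.129 3.639 0.107
v -3.493 3.499 0.238
v -3.814 3.242 0.218
v -4.018 2.927 0.05
v -4.058 2.625 -0.227
v -3.926 2.406 -0.55
v -3.651 2.32 -0.844
v -3.297 2.388 -1.043
v -2.944 2.592 -1.1
v -2.674 2.887 -1.003
v -2.548 3.205 -0.774
v 3.53 2.547 4.111
v 4.159 2.586 3.731
v 3.481 1.374 3.909
v 4.11 1.413 3.529
v 4.113 1.519 4.257
v 4.143 2.244 4.382
v 3.497 1.716 3.258
v 3.527 2.441 3.383
v 4.138 2.073 3.203
v 4.519 1.951 3.821
v 3.121 2.009 3.819
v 3.502 1.887 4.437
v 3.849 2.669 3.938
v 3.791 1.291 3.702
v 3.793 1.353 4.13
v 4.163 1.376 3.906
v 3.84 2.468 4.321
v 4.209 2.491 4.098
v 4.182 1.864 4.407
v 3.431 1.469 3.542
v 3.8 1.492 3.319
v 3.477 2.584 3.734
v 3.847 2.607 3.51
v 3.458 2.096 3.233
v 4.206 2.391 3.405
v 4.177 1.701 3.287
v 3.817 1.88 3.127
v 3.835 2.306 3.2
v 4.43 2.319 3.768
v 4.402 1.63 3.65
v 4.403 1.692 4.078
v 4.421 2.118 4.151
v 4.418 2.017 3.458
v 3.238 2.33 3.99
v 3.21 1.641 3.872
v 3.219 1.842 3.489
v 3.237 2.268 3.562
v 3.463 2.259 4.353
v 3.434 1.569 4.235
v 3.805 1.654 4.44
v 3.823 2.08 4.513
v 3.222 1.943 4.182
v 1.395 3.254 -0.029
v 1.796 3.72 -0.892
v 0.965 4.546 0.469
v 1.318 3.612 -1.024
v 0.858 3.421 -0.927
v 0.521 3.192 -0.625
v 0.384 2.978 -0.186
v 0.479 2.826 0.289
v 0.784 2.773 0.691
v 1.229 2.83 0.928
v 1.712 2.984 0.946
v 2.122 3.2 0.74
v 2.366 3.428 0.359
v 2.388 3.617 -0.112
v 2.182 3.722 -0.563
v 0.773 0.921 0.498
v 1.553 1.123 1.203
v 0.027 1.279 1.222
v 1.525 1.509 0.983
v 1.367 1.793 0.68
v 1.106 1.927 0.345
v 0.788 1.886 0.036
v 0.467 1.679 -0.192
v 0.2 1.341 -0.302
v 0.031 0.93 -0.272
v -0.009 0.518 -0.11
v 0.086 0.175 0.157
v 0.3 -0.038 0.484
v 0.596 -0.086 0.812
v 0.923 0.04 1.087
v 1.223 0.319 1.26
v 1.446 0.702 1.301
f 2 4 1
f 5 2 1
f 1 4 3
f 3 5 1
f 2 8 4
f 6 2 5
f 6 8 2
f 4 8 3
f 7 5 3
f 3 8 7
f 7 6 5
f 8 6 7
f 10 9 12
f 10 12 11
f 12 9 13
f 12 13 11
f 13 9 14
f 13 14 11
f 14 9 15
f 14 15 11
f 15 9 16
f 15 16 11
f 16 9 17
f 16 17 11
f 17 9 18
f 17 18 11
f 18 9 19
f 18 19 11
f 19 9 20
f 19 20 11
f 20 9 21
f 20 21 11
f 21 9 22
f 21 22 11
f 22 9 23
f 22 23 11
f 23 9 10
f 23 10 11
f 24 61 40
f 61 35 64
f 40 64 29
f 61 64 40
f 24 40 36
f 40 29 41
f 36 41 25
f 40 41 36
f 24 36 45
f 36 25 46
f 45 46 31
f 36 46 45
f 24 45 57
f 45 31 60
f 57 60 34
f 45 60 57
f 24 57 61
f 57 34 65
f 61 65 35
f 57 65 61
f 25 41 52
f 41 29 55
f 52 55 33
f 41 55 52
f 29 64 42
f 64 35 63
f 42 63 28
f 64 63 42
f 35 65 62
f 65 34 58
f 62 58 26
f 65 58 62
f 34 60 59
f 60 31 47
f 59 47 30
f 60 47 59
f 31 46 51
f 46 25 48
f 51 48 32
f 46 48 51
f 27 53 39
f 53 33 54
f 39 54 28
f 53 54 39
f 27 39 37
f 39 28 38
f 37 38 26
f 39 38 37
f 27 37 44
f 37 26 43
f 44 43 30
f 37 43 44
f 27 44 49
f 44 30 50
f 49 50 32
f 44 50 49
f 27 49 53
f 49 32 56
f 53 56 33
f 49 56 53
f 28 54 42
f 54 33 55
f 42 55 29
f 54 55 42
f 26 38 62
f 38 28 63
f 62 63 35
f 38 63 62
f 30 43 59
f 43 26 58
f 59 58 34
f 43 58 59
f 32 50 51
f 50 30 47
f 51 47 31
f 50 47 51
f 33 56 52
f 56 32 48
f 52 48 25
f 56 48 52
f 67 66 69
f 67 69 68
f 69 66 70
f 69 70 68
f 70 66 71
f 70 71 68
f 71 66 72
f 71 72 68
f 72 66 73
f 72 73 68
f 73 66 74
f 73 74 68
f 74 66 75
f 74 75 68
f 75 66 76
f 75 76 68
f 76 66 77
f 76 77 68
f 77 66 78
f 77 78 68
f 78 66 79
f 78 79 68
f 79 66 80
f 79 80 68
f 80 66 67
f 80 67 68
f 82 81 84
f 82 84 83
f 84 81 85
f 84 85 83
f 85 81 86
f 85 86 83
f 86 81 87
f 86 87 83
f 87 81 88
f 87 88 83
f 88 81 89
f 88 89 83
f 89 81 90
f 89 90 83
f 90 81 91
f 90 91 83
f 91 81 92
f 91 92 83
f 92 81 93
f 92 93 83
f 93 81 94
f 93 94 83
f 94 81 95
f 94 95 83
f 95 81 96
f 95 96 83
f 96 81 97
f 96 97 83
f 97 81 82
f 97 82 83



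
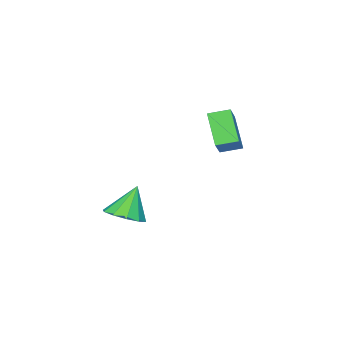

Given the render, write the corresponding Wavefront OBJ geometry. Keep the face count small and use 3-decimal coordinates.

v 0.297 2.738 0.407
v -0.439 1.732 1.92
v 1.251 3.198 1.177
v 0.516 2.192 2.69
v 0.904 1.908 0.15
v 0.169 0.902 1.663
v 1.859 2.368 0.92
v 1.123 1.362 2.433
v 2.23 -2.48 -4.411
v 3.073 -2.981 -4.01
v 1.53 -2.28 -2.689
v 3.209 -2.341 -4.03
v 2.97 -1.753 -4.195
v 2.449 -1.444 -4.443
v 1.844 -1.53 -4.679
v 1.386 -1.979 -4.812
v 1.251 -2.62 -4.793
v 1.489 -3.207 -4.627
v 2.011 -3.517 -4.38
v 2.616 -3.431 -4.144
f 2 4 1
f 5 2 1
f 1 4 3
f 3 5 1
f 2 8 4
f 6 2 5
f 6 8 2
f 4 8 3
f 7 5 3
f 3 8 7
f 7 6 5
f 8 6 7
f 10 9 12
f 10 12 11
f 12 9 13
f 12 13 11
f 13 9 14
f 13 14 11
f 14 9 15
f 14 15 11
f 15 9 16
f 15 16 11
f 16 9 17
f 16 17 11
f 17 9 18
f 17 18 11
f 18 9 19
f 18 19 11
f 19 9 20
f 19 20 11
f 20 9 10
f 20 10 11



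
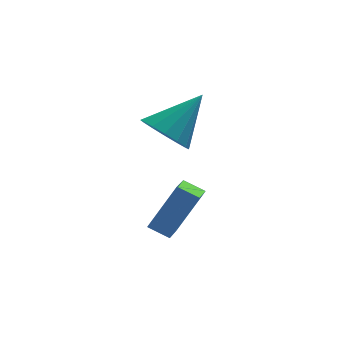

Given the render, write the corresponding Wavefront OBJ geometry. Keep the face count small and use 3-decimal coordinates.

v 0.102 -2.65 -3.648
v -0.579 -2.285 -3.294
v 0.462 -1.621 -4.015
v -0.22 -1.256 -3.661
v 1.1 -2.404 -1.979
v 0.418 -2.039 -1.625
v 1.459 -1.375 -2.346
v 0.778 -1.01 -1.992
v 0.559 1.976 -1.542
v 1.286 2.029 -2.284
v 1.981 2.724 -0.098
v 1.042 2.509 -2.293
v 0.669 2.846 -2.101
v 0.267 2.95 -1.759
v -0.057 2.793 -1.358
v -0.216 2.417 -1.007
v -0.167 1.923 -0.8
v 0.077 1.443 -0.791
v 0.45 1.106 -0.983
v 0.852 1.002 -1.325
v 1.176 1.159 -1.726
v 1.335 1.535 -2.077
f 2 4 1
f 5 2 1
f 1 4 3
f 3 5 1
f 2 8 4
f 6 2 5
f 6 8 2
f 4 8 3
f 7 5 3
f 3 8 7
f 7 6 5
f 8 6 7
f 10 9 12
f 10 12 11
f 12 9 13
f 12 13 11
f 13 9 14
f 13 14 11
f 14 9 15
f 14 15 11
f 15 9 16
f 15 16 11
f 16 9 17
f 16 17 11
f 17 9 18
f 17 18 11
f 18 9 19
f 18 19 11
f 19 9 20
f 19 20 11
f 20 9 21
f 20 21 11
f 21 9 22
f 21 22 11
f 22 9 10
f 22 10 11



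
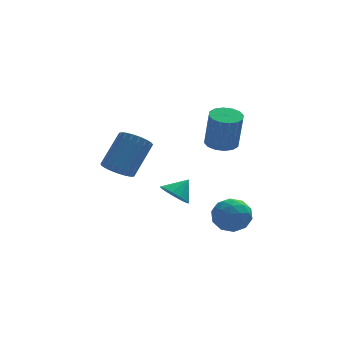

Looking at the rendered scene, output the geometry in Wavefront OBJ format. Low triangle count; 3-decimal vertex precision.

v 3.208 -1.837 1.959
v 4.005 -1.821 1.9
v 4.15 -2.167 3.783
v 3.352 -2.183 3.841
v 3.896 -1.43 1.981
v 4.041 -1.776 3.864
v 3.602 -1.147 2.055
v 3.747 -1.494 3.938
v 3.203 -1.05 2.104
v 3.347 -1.397 3.987
v 2.804 -1.163 2.113
v 2.949 -1.51 3.996
v 2.514 -1.457 2.082
v 2.659 -1.804 3.965
v 2.41 -1.853 2.017
v 2.555 -2.199 3.9
v 2.519 -2.244 1.936
v 2.664 -2.59 3.819
v 2.813 -2.526 1.862
v 2.958 -2.873 3.745
v 3.213 -2.623 1.813
v 3.357 -2.97 3.696
v 3.611 -2.51 1.804
v 3.756 -2.857 3.687
v 3.901 -2.216 1.835
v 4.046 -2.563 3.718
v -1.385 -0.515 -0.118
v -0.785 -0.29 -0.691
v 0.205 0.78 0.764
v -0.395 0.555 1.338
v -1.023 -0.025 -0.725
v -0.033 1.045 0.731
v -1.323 0.156 -0.653
v -0.333 1.225 0.803
v -1.634 0.22 -0.489
v -0.644 1.29 0.967
v -1.902 0.157 -0.26
v -0.912 1.227 1.195
v -2.081 -0.022 -0.007
v -1.091 1.048 1.448
v -2.139 -0.286 0.227
v -1.149 0.784 1.682
v -2.067 -0.59 0.401
v -1.077 0.48 1.857
v -1.877 -0.881 0.485
v -0.887 0.189 1.941
v -1.602 -1.108 0.466
v -0.612 -0.038 1.921
v -1.289 -1.233 0.345
v -0.299 -0.163 1.801
v -0.993 -1.234 0.144
v -0.003 -0.164 1.6
v -0.765 -1.111 -0.102
v 0.225 -0.041 1.354
v -0.644 -0.884 -0.35
v 0.346 0.186 1.105
v -0.651 -0.594 -0.559
v 0.339 0.476 0.897
v 2.983 -1.385 -3.07
v 3.964 -1.146 -3.216
v 3.436 -2.714 -2.204
v 4.417 -2.475 -2.35
v 3.833 -1.892 -1.75
v 3.553 -1.07 -2.285
v 3.847 -2.79 -3.135
v 3.567 -1.968 -3.67
v 4.498 -2.014 -3.256
v 4.489 -1.459 -2.4
v 2.911 -2.401 -3.02
v 2.902 -1.846 -2.164
v 3.434 -1.148 -3.219
v 3.966 -2.712 -2.201
v 3.623 -2.369 -1.848
v 4.199 -2.228 -1.934
v 3.193 -1.104 -2.672
v 3.769 -0.964 -2.758
v 3.692 -1.402 -1.896
v 3.631 -2.896 -2.662
v 4.207 -2.756 -2.748
v 3.201 -1.632 -3.486
v 3.777 -1.491 -3.572
v 3.708 -2.458 -3.524
v 4.324 -1.518 -3.328
v 4.59 -2.3 -2.819
v 4.255 -2.485 -3.28
v 4.091 -2.002 -3.595
v 4.319 -1.192 -2.825
v 4.585 -1.974 -2.316
v 4.242 -1.631 -1.963
v 4.078 -1.148 -2.278
v 4.633 -1.703 -2.848
v 2.815 -1.886 -3.104
v 3.081 -2.668 -2.595
v 3.322 -2.712 -3.142
v 3.158 -2.229 -3.457
v 2.81 -1.56 -2.601
v 3.076 -2.342 -2.092
v 3.309 -1.858 -1.825
v 3.145 -1.375 -2.14
v 2.767 -2.157 -2.572
v 0.941 -2.617 -0.855
v 1.291 -2.164 -1.428
v 1.659 -2.223 -0.105
v 0.96 -1.908 -1.245
v 0.623 -1.877 -0.939
v 0.387 -2.081 -0.606
v 0.327 -2.455 -0.352
v 0.462 -2.881 -0.257
v 0.749 -3.223 -0.352
v 1.097 -3.372 -0.607
v 1.396 -3.282 -0.941
v 1.55 -2.98 -1.247
v 1.51 -2.564 -1.428
f 2 1 5
f 2 5 3
f 3 5 6
f 3 6 4
f 5 1 7
f 5 7 6
f 6 7 8
f 6 8 4
f 7 1 9
f 7 9 8
f 8 9 10
f 8 10 4
f 9 1 11
f 9 11 10
f 10 11 12
f 10 12 4
f 11 1 13
f 11 13 12
f 12 13 14
f 12 14 4
f 13 1 15
f 13 15 14
f 14 15 16
f 14 16 4
f 15 1 17
f 15 17 16
f 16 17 18
f 16 18 4
f 17 1 19
f 17 19 18
f 18 19 20
f 18 20 4
f 19 1 21
f 19 21 20
f 20 21 22
f 20 22 4
f 21 1 23
f 21 23 22
f 22 23 24
f 22 24 4
f 23 1 25
f 23 25 24
f 24 25 26
f 24 26 4
f 25 1 2
f 25 2 26
f 26 2 3
f 26 3 4
f 28 27 31
f 28 31 29
f 29 31 32
f 29 32 30
f 31 27 33
f 31 33 32
f 32 33 34
f 32 34 30
f 33 27 35
f 33 35 34
f 34 35 36
f 34 36 30
f 35 27 37
f 35 37 36
f 36 37 38
f 36 38 30
f 37 27 39
f 37 39 38
f 38 39 40
f 38 40 30
f 39 27 41
f 39 41 40
f 40 41 42
f 40 42 30
f 41 27 43
f 41 43 42
f 42 43 44
f 42 44 30
f 43 27 45
f 43 45 44
f 44 45 46
f 44 46 30
f 45 27 47
f 45 47 46
f 46 47 48
f 46 48 30
f 47 27 49
f 47 49 48
f 48 49 50
f 48 50 30
f 49 27 51
f 49 51 50
f 50 51 52
f 50 52 30
f 51 27 53
f 51 53 52
f 52 53 54
f 52 54 30
f 53 27 55
f 53 55 54
f 54 55 56
f 54 56 30
f 55 27 57
f 55 57 56
f 56 57 58
f 56 58 30
f 57 27 28
f 57 28 58
f 58 28 29
f 58 29 30
f 59 96 75
f 96 70 99
f 75 99 64
f 96 99 75
f 59 75 71
f 75 64 76
f 71 76 60
f 75 76 71
f 59 71 80
f 71 60 81
f 80 81 66
f 71 81 80
f 59 80 92
f 80 66 95
f 92 95 69
f 80 95 92
f 59 92 96
f 92 69 100
f 96 100 70
f 92 100 96
f 60 76 87
f 76 64 90
f 87 90 68
f 76 90 87
f 64 99 77
f 99 70 98
f 77 98 63
f 99 98 77
f 70 100 97
f 100 69 93
f 97 93 61
f 100 93 97
f 69 95 94
f 95 66 82
f 94 82 65
f 95 82 94
f 66 81 86
f 81 60 83
f 86 83 67
f 81 83 86
f 62 88 74
f 88 68 89
f 74 89 63
f 88 89 74
f 62 74 72
f 74 63 73
f 72 73 61
f 74 73 72
f 62 72 79
f 72 61 78
f 79 78 65
f 72 78 79
f 62 79 84
f 79 65 85
f 84 85 67
f 79 85 84
f 62 84 88
f 84 67 91
f 88 91 68
f 84 91 88
f 63 89 77
f 89 68 90
f 77 90 64
f 89 90 77
f 61 73 97
f 73 63 98
f 97 98 70
f 73 98 97
f 65 78 94
f 78 61 93
f 94 93 69
f 78 93 94
f 67 85 86
f 85 65 82
f 86 82 66
f 85 82 86
f 68 91 87
f 91 67 83
f 87 83 60
f 91 83 87
f 102 101 104
f 102 104 103
f 104 101 105
f 104 105 103
f 105 101 106
f 105 106 103
f 106 101 107
f 106 107 103
f 107 101 108
f 107 108 103
f 108 101 109
f 108 109 103
f 109 101 110
f 109 110 103
f 110 101 111
f 110 111 103
f 111 101 112
f 111 112 103
f 112 101 113
f 112 113 103
f 113 101 102
f 113 102 103



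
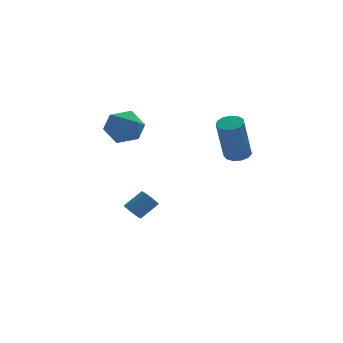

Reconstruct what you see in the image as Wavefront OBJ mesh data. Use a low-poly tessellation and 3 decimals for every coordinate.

v 1.875 0.253 2.823
v 2.456 0.075 2.882
v 2.065 -0.511 4.956
v 1.485 -0.333 4.897
v 2.446 0.406 2.974
v 2.056 -0.179 5.048
v 2.255 0.689 3.018
v 1.865 0.103 5.091
v 1.943 0.833 3
v 1.553 0.247 5.074
v 1.61 0.793 2.926
v 1.22 0.207 4.999
v 1.361 0.581 2.819
v 0.971 -0.005 4.893
v 1.275 0.266 2.714
v 0.885 -0.32 4.788
v 1.38 -0.054 2.643
v 0.989 -0.64 4.717
v 1.642 -0.276 2.63
v 1.251 -0.862 4.703
v 1.978 -0.331 2.678
v 1.587 -0.916 4.751
v 2.281 -0.2 2.772
v 1.891 -0.785 4.846
v -2.566 2.845 -1.779
v -2.256 2.438 -1.913
v -1.443 2.827 -1.215
v -1.754 3.235 -1.081
v -2.195 2.657 -2.107
v -1.382 3.046 -1.408
v -2.252 2.936 -2.196
v -1.439 3.325 -1.497
v -2.409 3.187 -2.153
v -1.596 3.576 -1.454
v -2.615 3.329 -1.991
v -1.803 3.718 -1.293
v -2.807 3.317 -1.762
v -1.994 3.706 -1.064
v -2.922 3.156 -1.539
v -2.109 3.545 -0.84
v -2.924 2.896 -1.391
v -2.111 3.286 -0.693
v -2.813 2.62 -1.367
v -2 3.01 -0.669
v -2.623 2.416 -1.474
v -1.81 2.805 -0.776
v -2.415 2.348 -1.678
v -1.603 2.737 -0.979
v -3.49 4.048 2.747
v -2.701 4.434 3.265
v -3.039 2.526 3.195
v -2.25 2.912 3.713
v -3.203 3.068 4.043
v -3.481 4.01 3.766
v -2.259 2.95 2.694
v -2.537 3.892 2.417
v -1.94 3.756 3.232
v -2.523 3.829 4.066
v -3.217 3.131 2.394
v -3.8 3.204 3.228
f 2 1 5
f 2 5 3
f 3 5 6
f 3 6 4
f 5 1 7
f 5 7 6
f 6 7 8
f 6 8 4
f 7 1 9
f 7 9 8
f 8 9 10
f 8 10 4
f 9 1 11
f 9 11 10
f 10 11 12
f 10 12 4
f 11 1 13
f 11 13 12
f 12 13 14
f 12 14 4
f 13 1 15
f 13 15 14
f 14 15 16
f 14 16 4
f 15 1 17
f 15 17 16
f 16 17 18
f 16 18 4
f 17 1 19
f 17 19 18
f 18 19 20
f 18 20 4
f 19 1 21
f 19 21 20
f 20 21 22
f 20 22 4
f 21 1 23
f 21 23 22
f 22 23 24
f 22 24 4
f 23 1 2
f 23 2 24
f 24 2 3
f 24 3 4
f 26 25 29
f 26 29 27
f 27 29 30
f 27 30 28
f 29 25 31
f 29 31 30
f 30 31 32
f 30 32 28
f 31 25 33
f 31 33 32
f 32 33 34
f 32 34 28
f 33 25 35
f 33 35 34
f 34 35 36
f 34 36 28
f 35 25 37
f 35 37 36
f 36 37 38
f 36 38 28
f 37 25 39
f 37 39 38
f 38 39 40
f 38 40 28
f 39 25 41
f 39 41 40
f 40 41 42
f 40 42 28
f 41 25 43
f 41 43 42
f 42 43 44
f 42 44 28
f 43 25 45
f 43 45 44
f 44 45 46
f 44 46 28
f 45 25 47
f 45 47 46
f 46 47 48
f 46 48 28
f 47 25 26
f 47 26 48
f 48 26 27
f 48 27 28
f 49 60 54
f 49 54 50
f 49 50 56
f 49 56 59
f 49 59 60
f 50 54 58
f 54 60 53
f 60 59 51
f 59 56 55
f 56 50 57
f 52 58 53
f 52 53 51
f 52 51 55
f 52 55 57
f 52 57 58
f 53 58 54
f 51 53 60
f 55 51 59
f 57 55 56
f 58 57 50



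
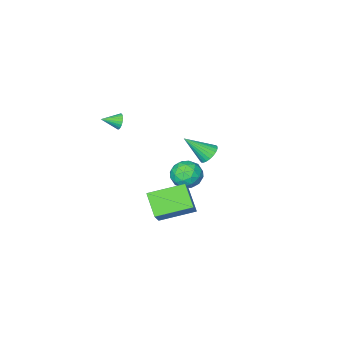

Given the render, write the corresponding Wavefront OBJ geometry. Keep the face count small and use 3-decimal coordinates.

v -2.211 1.003 0.174
v -1.532 0.551 0.633
v -3.248 0.129 0.847
v -2.569 -0.323 1.306
v -2.762 0.568 1.516
v -2.121 1.108 1.1
v -2.659 -0.428 0.38
v -2.018 0.112 -0.036
v -1.809 -0.334 0.76
v -1.873 0.282 1.462
v -2.907 0.398 0.018
v -2.971 1.014 0.72
v -1.78 0.854 0.344
v -3 -0.174 1.136
v -3.113 0.35 1.259
v -2.714 0.084 1.528
v -2.126 1.181 0.619
v -1.727 0.915 0.888
v -2.45 0.926 1.407
v -3.053 -0.235 0.592
v -2.654 -0.501 0.861
v -2.066 0.596 -0.048
v -1.667 0.33 0.221
v -2.33 -0.246 0.073
v -1.544 0.068 0.689
v -2.154 -0.446 1.084
v -2.207 -0.508 0.54
v -1.83 -0.19 0.296
v -1.582 0.43 1.101
v -2.191 -0.084 1.497
v -2.304 0.44 1.62
v -1.928 0.757 1.376
v -1.744 -0.09 1.176
v -2.589 0.764 -0.017
v -3.198 0.25 0.379
v -2.852 -0.077 0.104
v -2.476 0.24 -0.14
v -2.626 1.126 0.396
v -3.236 0.612 0.791
v -2.95 0.87 1.184
v -2.573 1.188 0.94
v -3.036 0.77 0.304
v -4.51 -0.624 0.89
v -4.233 -0.994 0.391
v -3.47 -1.436 2.07
v -4.072 -0.784 0.395
v -3.978 -0.548 0.473
v -3.964 -0.325 0.615
v -4.034 -0.147 0.799
v -4.176 -0.041 0.997
v -4.369 -0.025 1.178
v -4.583 -0.099 1.316
v -4.786 -0.254 1.388
v -4.947 -0.464 1.385
v -5.042 -0.7 1.306
v -5.055 -0.923 1.164
v -4.985 -1.101 0.98
v -4.843 -1.207 0.783
v -4.65 -1.223 0.601
v -4.436 -1.149 0.464
v -0.467 -2.979 3.736
v -0.237 -2.779 3.315
v 0.427 -3.361 4.044
v -0.217 -2.626 3.447
v -0.235 -2.527 3.623
v -0.289 -2.497 3.816
v -0.369 -2.54 3.997
v -0.465 -2.65 4.139
v -0.561 -2.81 4.219
v -0.643 -2.995 4.225
v -0.698 -3.179 4.157
v -0.717 -3.331 4.025
v -0.699 -3.43 3.849
v -0.645 -3.461 3.656
v -0.565 -3.418 3.475
v -0.469 -3.308 3.333
v -0.373 -3.148 3.253
v -0.291 -2.962 3.247
v -0.46 3.932 0.966
v -0.708 2.876 1.943
v 0.568 5.086 2.476
v 0.32 4.03 3.452
v 1.24 3.07 0.468
v 0.992 2.014 1.444
v 2.268 4.224 1.977
v 2.02 3.168 2.954
f 1 38 17
f 38 12 41
f 17 41 6
f 38 41 17
f 1 17 13
f 17 6 18
f 13 18 2
f 17 18 13
f 1 13 22
f 13 2 23
f 22 23 8
f 13 23 22
f 1 22 34
f 22 8 37
f 34 37 11
f 22 37 34
f 1 34 38
f 34 11 42
f 38 42 12
f 34 42 38
f 2 18 29
f 18 6 32
f 29 32 10
f 18 32 29
f 6 41 19
f 41 12 40
f 19 40 5
f 41 40 19
f 12 42 39
f 42 11 35
f 39 35 3
f 42 35 39
f 11 37 36
f 37 8 24
f 36 24 7
f 37 24 36
f 8 23 28
f 23 2 25
f 28 25 9
f 23 25 28
f 4 30 16
f 30 10 31
f 16 31 5
f 30 31 16
f 4 16 14
f 16 5 15
f 14 15 3
f 16 15 14
f 4 14 21
f 14 3 20
f 21 20 7
f 14 20 21
f 4 21 26
f 21 7 27
f 26 27 9
f 21 27 26
f 4 26 30
f 26 9 33
f 30 33 10
f 26 33 30
f 5 31 19
f 31 10 32
f 19 32 6
f 31 32 19
f 3 15 39
f 15 5 40
f 39 40 12
f 15 40 39
f 7 20 36
f 20 3 35
f 36 35 11
f 20 35 36
f 9 27 28
f 27 7 24
f 28 24 8
f 27 24 28
f 10 33 29
f 33 9 25
f 29 25 2
f 33 25 29
f 44 43 46
f 44 46 45
f 46 43 47
f 46 47 45
f 47 43 48
f 47 48 45
f 48 43 49
f 48 49 45
f 49 43 50
f 49 50 45
f 50 43 51
f 50 51 45
f 51 43 52
f 51 52 45
f 52 43 53
f 52 53 45
f 53 43 54
f 53 54 45
f 54 43 55
f 54 55 45
f 55 43 56
f 55 56 45
f 56 43 57
f 56 57 45
f 57 43 58
f 57 58 45
f 58 43 59
f 58 59 45
f 59 43 60
f 59 60 45
f 60 43 44
f 60 44 45
f 62 61 64
f 62 64 63
f 64 61 65
f 64 65 63
f 65 61 66
f 65 66 63
f 66 61 67
f 66 67 63
f 67 61 68
f 67 68 63
f 68 61 69
f 68 69 63
f 69 61 70
f 69 70 63
f 70 61 71
f 70 71 63
f 71 61 72
f 71 72 63
f 72 61 73
f 72 73 63
f 73 61 74
f 73 74 63
f 74 61 75
f 74 75 63
f 75 61 76
f 75 76 63
f 76 61 77
f 76 77 63
f 77 61 78
f 77 78 63
f 78 61 62
f 78 62 63
f 80 82 79
f 83 80 79
f 79 82 81
f 81 83 79
f 80 86 82
f 84 80 83
f 84 86 80
f 82 86 81
f 85 83 81
f 81 86 85
f 85 84 83
f 86 84 85



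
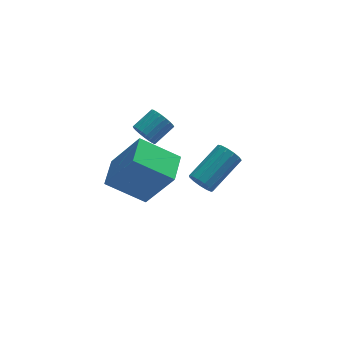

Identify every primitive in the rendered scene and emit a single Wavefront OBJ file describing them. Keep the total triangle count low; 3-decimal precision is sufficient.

v -0.729 -0.69 3.132
v -0.347 -0.947 2.731
v 0.511 -0.447 3.228
v 0.129 -0.19 3.628
v -0.406 -0.73 2.615
v 0.451 -0.229 3.112
v -0.522 -0.505 2.588
v 0.335 -0.005 3.085
v -0.673 -0.313 2.656
v 0.184 0.188 3.152
v -0.834 -0.186 2.805
v 0.023 0.315 3.302
v -0.976 -0.146 3.011
v -0.119 0.354 3.508
v -1.076 -0.2 3.238
v -0.219 0.3 3.734
v -1.116 -0.339 3.446
v -0.259 0.161 3.943
v -1.089 -0.539 3.6
v -0.231 -0.038 4.097
v -0.999 -0.765 3.673
v -0.142 -0.264 4.17
v -0.863 -0.978 3.653
v -0.005 -0.477 4.149
v -0.703 -1.141 3.542
v 0.154 -0.64 4.039
v -0.548 -1.226 3.36
v 0.309 -0.726 3.857
v -0.424 -1.219 3.139
v 0.433 -0.718 3.636
v -0.353 -1.12 2.917
v 0.504 -0.62 3.413
v -1.193 -3.588 1.656
v -2.72 -3.115 2.665
v -0.709 -2.325 1.797
v -2.235 -1.852 2.806
v -0.165 -4.188 3.494
v -1.691 -3.715 4.503
v 0.32 -2.925 3.635
v -1.207 -2.452 4.644
v 1.807 0.323 -1.516
v 2.214 0.122 -1.952
v 3.66 1.156 -1.081
v 3.253 1.357 -0.644
v 2.074 0.423 -2.077
v 3.52 1.457 -1.206
v 1.849 0.692 -2.024
v 3.295 1.727 -1.153
v 1.611 0.844 -1.809
v 3.057 1.879 -0.938
v 1.435 0.831 -1.501
v 2.881 1.865 -0.63
v 1.377 0.656 -1.198
v 2.823 1.691 -0.327
v 1.456 0.375 -0.995
v 2.902 1.41 -0.124
v 1.646 0.078 -0.958
v 3.092 1.113 -0.087
v 1.887 -0.142 -1.098
v 3.333 0.893 -0.226
v 2.103 -0.214 -1.37
v 3.549 0.821 -0.499
v 2.225 -0.116 -1.689
v 3.671 0.919 -0.817
f 2 1 5
f 2 5 3
f 3 5 6
f 3 6 4
f 5 1 7
f 5 7 6
f 6 7 8
f 6 8 4
f 7 1 9
f 7 9 8
f 8 9 10
f 8 10 4
f 9 1 11
f 9 11 10
f 10 11 12
f 10 12 4
f 11 1 13
f 11 13 12
f 12 13 14
f 12 14 4
f 13 1 15
f 13 15 14
f 14 15 16
f 14 16 4
f 15 1 17
f 15 17 16
f 16 17 18
f 16 18 4
f 17 1 19
f 17 19 18
f 18 19 20
f 18 20 4
f 19 1 21
f 19 21 20
f 20 21 22
f 20 22 4
f 21 1 23
f 21 23 22
f 22 23 24
f 22 24 4
f 23 1 25
f 23 25 24
f 24 25 26
f 24 26 4
f 25 1 27
f 25 27 26
f 26 27 28
f 26 28 4
f 27 1 29
f 27 29 28
f 28 29 30
f 28 30 4
f 29 1 31
f 29 31 30
f 30 31 32
f 30 32 4
f 31 1 2
f 31 2 32
f 32 2 3
f 32 3 4
f 34 36 33
f 37 34 33
f 33 36 35
f 35 37 33
f 34 40 36
f 38 34 37
f 38 40 34
f 36 40 35
f 39 37 35
f 35 40 39
f 39 38 37
f 40 38 39
f 42 41 45
f 42 45 43
f 43 45 46
f 43 46 44
f 45 41 47
f 45 47 46
f 46 47 48
f 46 48 44
f 47 41 49
f 47 49 48
f 48 49 50
f 48 50 44
f 49 41 51
f 49 51 50
f 50 51 52
f 50 52 44
f 51 41 53
f 51 53 52
f 52 53 54
f 52 54 44
f 53 41 55
f 53 55 54
f 54 55 56
f 54 56 44
f 55 41 57
f 55 57 56
f 56 57 58
f 56 58 44
f 57 41 59
f 57 59 58
f 58 59 60
f 58 60 44
f 59 41 61
f 59 61 60
f 60 61 62
f 60 62 44
f 61 41 63
f 61 63 62
f 62 63 64
f 62 64 44
f 63 41 42
f 63 42 64
f 64 42 43
f 64 43 44



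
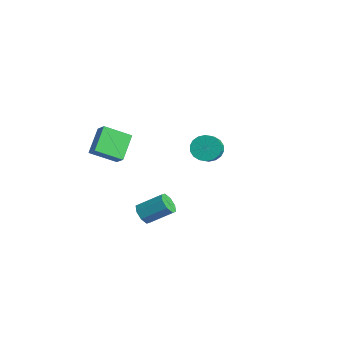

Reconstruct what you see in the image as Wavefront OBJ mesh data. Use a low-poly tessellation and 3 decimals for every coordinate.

v -2.69 3.721 -1.753
v -2.192 3.477 -2.512
v -1.472 2.876 -1.846
v -1.97 3.119 -1.087
v -2.008 3.832 -2.39
v -1.288 3.231 -1.724
v -1.959 4.166 -2.142
v -1.239 3.564 -1.476
v -2.055 4.411 -1.816
v -1.335 3.809 -1.151
v -2.276 4.519 -1.478
v -1.556 3.918 -0.813
v -2.58 4.469 -1.195
v -1.86 3.868 -0.53
v -2.905 4.271 -1.022
v -2.185 3.67 -0.357
v -3.188 3.964 -0.994
v -2.468 3.363 -0.328
v -3.372 3.609 -1.116
v -2.652 3.008 -0.45
v -3.421 3.276 -1.364
v -2.701 2.674 -0.698
v -3.325 3.031 -1.689
v -2.605 2.429 -1.024
v -3.104 2.922 -2.027
v -2.384 2.321 -1.362
v -2.8 2.972 -2.31
v -2.08 2.371 -1.645
v -2.475 3.17 -2.483
v -1.755 2.569 -1.818
v 3.351 -3.849 -1.097
v 3.659 -3.575 -1.686
v 4.377 -2.376 -0.753
v 4.069 -2.651 -0.163
v 3.164 -3.356 -1.586
v 3.881 -2.157 -0.653
v 2.778 -3.426 -1.199
v 3.495 -2.228 -0.266
v 2.728 -3.744 -0.752
v 3.445 -2.546 0.181
v 3.043 -4.124 -0.507
v 3.761 -2.925 0.426
v 3.539 -4.343 -0.607
v 4.256 -3.144 0.326
v 3.925 -4.272 -0.994
v 4.642 -3.074 -0.061
v 3.975 -3.954 -1.441
v 4.692 -2.756 -0.508
v -3.792 -3.565 -0.404
v -4.796 -2.446 0.724
v -3.146 -2.097 -1.285
v -4.15 -0.978 -0.157
v -3.07 -3.522 0.197
v -4.074 -2.403 1.325
v -2.424 -2.054 -0.684
v -3.428 -0.935 0.444
f 2 1 5
f 2 5 3
f 3 5 6
f 3 6 4
f 5 1 7
f 5 7 6
f 6 7 8
f 6 8 4
f 7 1 9
f 7 9 8
f 8 9 10
f 8 10 4
f 9 1 11
f 9 11 10
f 10 11 12
f 10 12 4
f 11 1 13
f 11 13 12
f 12 13 14
f 12 14 4
f 13 1 15
f 13 15 14
f 14 15 16
f 14 16 4
f 15 1 17
f 15 17 16
f 16 17 18
f 16 18 4
f 17 1 19
f 17 19 18
f 18 19 20
f 18 20 4
f 19 1 21
f 19 21 20
f 20 21 22
f 20 22 4
f 21 1 23
f 21 23 22
f 22 23 24
f 22 24 4
f 23 1 25
f 23 25 24
f 24 25 26
f 24 26 4
f 25 1 27
f 25 27 26
f 26 27 28
f 26 28 4
f 27 1 29
f 27 29 28
f 28 29 30
f 28 30 4
f 29 1 2
f 29 2 30
f 30 2 3
f 30 3 4
f 32 31 35
f 32 35 33
f 33 35 36
f 33 36 34
f 35 31 37
f 35 37 36
f 36 37 38
f 36 38 34
f 37 31 39
f 37 39 38
f 38 39 40
f 38 40 34
f 39 31 41
f 39 41 40
f 40 41 42
f 40 42 34
f 41 31 43
f 41 43 42
f 42 43 44
f 42 44 34
f 43 31 45
f 43 45 44
f 44 45 46
f 44 46 34
f 45 31 47
f 45 47 46
f 46 47 48
f 46 48 34
f 47 31 32
f 47 32 48
f 48 32 33
f 48 33 34
f 50 52 49
f 53 50 49
f 49 52 51
f 51 53 49
f 50 56 52
f 54 50 53
f 54 56 50
f 52 56 51
f 55 53 51
f 51 56 55
f 55 54 53
f 56 54 55



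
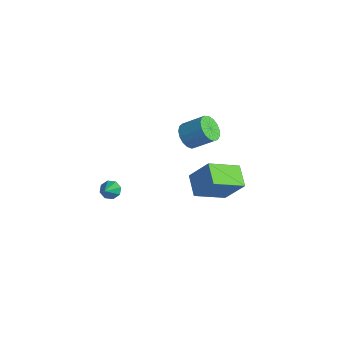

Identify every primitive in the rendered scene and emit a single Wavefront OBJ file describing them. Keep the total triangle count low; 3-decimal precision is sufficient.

v -1.127 3.358 -4.088
v -0.85 3.729 -4.677
v -0.097 4.494 -3.842
v -0.373 4.122 -3.252
v -1.142 3.918 -4.586
v -0.389 4.682 -3.751
v -1.43 3.978 -4.381
v -0.677 4.742 -3.546
v -1.649 3.895 -4.109
v -0.896 4.66 -3.274
v -1.748 3.69 -3.831
v -0.995 4.455 -2.996
v -1.705 3.409 -3.613
v -0.952 4.173 -2.778
v -1.529 3.116 -3.503
v -0.776 3.88 -2.668
v -1.261 2.878 -3.527
v -0.508 3.643 -2.692
v -0.963 2.75 -3.679
v -0.209 3.515 -2.844
v -0.701 2.762 -3.926
v 0.052 3.526 -3.09
v -0.538 2.91 -4.209
v 0.216 3.674 -3.374
v -0.509 3.16 -4.464
v 0.245 3.925 -3.629
v -0.622 3.456 -4.633
v 0.132 4.221 -3.798
v 3.99 0.298 -2.604
v 2.976 0.696 -2.178
v 4.252 1.836 -3.419
v 3.238 2.234 -2.993
v 4.742 0.846 -1.327
v 3.728 1.244 -0.901
v 5.004 2.384 -2.142
v 3.99 2.782 -1.716
v 0.633 -2.084 -3.765
v 1.003 -2.169 -4.106
v 1.667 -2.996 -2.415
v 1.05 -1.832 -3.915
v 0.853 -1.643 -3.636
v 0.527 -1.712 -3.433
v 0.263 -1.999 -3.425
v 0.216 -2.336 -3.616
v 0.413 -2.526 -3.895
v 0.739 -2.456 -4.098
f 2 1 5
f 2 5 3
f 3 5 6
f 3 6 4
f 5 1 7
f 5 7 6
f 6 7 8
f 6 8 4
f 7 1 9
f 7 9 8
f 8 9 10
f 8 10 4
f 9 1 11
f 9 11 10
f 10 11 12
f 10 12 4
f 11 1 13
f 11 13 12
f 12 13 14
f 12 14 4
f 13 1 15
f 13 15 14
f 14 15 16
f 14 16 4
f 15 1 17
f 15 17 16
f 16 17 18
f 16 18 4
f 17 1 19
f 17 19 18
f 18 19 20
f 18 20 4
f 19 1 21
f 19 21 20
f 20 21 22
f 20 22 4
f 21 1 23
f 21 23 22
f 22 23 24
f 22 24 4
f 23 1 25
f 23 25 24
f 24 25 26
f 24 26 4
f 25 1 27
f 25 27 26
f 26 27 28
f 26 28 4
f 27 1 2
f 27 2 28
f 28 2 3
f 28 3 4
f 30 32 29
f 33 30 29
f 29 32 31
f 31 33 29
f 30 36 32
f 34 30 33
f 34 36 30
f 32 36 31
f 35 33 31
f 31 36 35
f 35 34 33
f 36 34 35
f 38 37 40
f 38 40 39
f 40 37 41
f 40 41 39
f 41 37 42
f 41 42 39
f 42 37 43
f 42 43 39
f 43 37 44
f 43 44 39
f 44 37 45
f 44 45 39
f 45 37 46
f 45 46 39
f 46 37 38
f 46 38 39



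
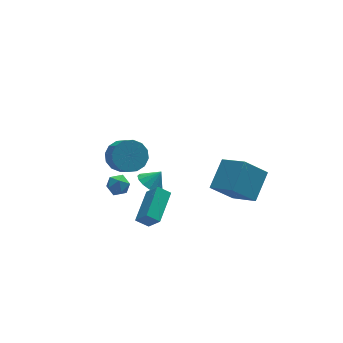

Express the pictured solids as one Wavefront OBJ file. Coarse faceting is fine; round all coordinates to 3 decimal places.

v -3.681 -1.693 -0.895
v -2.989 -1.751 -0.89
v -3.731 -2.369 -1.79
v -3.039 -2.427 -1.785
v -3.415 -2.715 -1.278
v -3.384 -2.297 -0.725
v -3.336 -1.823 -1.955
v -3.305 -1.405 -1.402
v -2.776 -1.831 -1.545
v -2.825 -2.382 -1.127
v -3.895 -1.738 -1.553
v -3.944 -2.289 -1.135
v -2.254 -3.554 -3.944
v -1.868 -4.213 -2.98
v -2.877 -3.238 -3.478
v -2.491 -3.897 -2.514
v -1.069 -2.043 -3.386
v -0.683 -2.702 -2.422
v -1.692 -1.727 -2.92
v -1.306 -2.386 -1.956
v -0.889 -0.062 -4.099
v -0.256 -0.069 -4.635
v -0.231 -0.038 -3.321
v -0.344 0.347 -4.573
v -0.579 0.653 -4.384
v -0.897 0.768 -4.119
v -1.213 0.66 -3.848
v -1.442 0.359 -3.645
v -1.523 -0.055 -3.563
v -1.434 -0.471 -3.625
v -1.2 -0.777 -3.814
v -0.882 -0.892 -4.08
v -0.566 -0.784 -4.35
v -0.337 -0.483 -4.554
v 2.608 -3.127 -3.046
v 3.787 -1.961 -2.058
v 1.95 -1.578 -4.088
v 3.128 -0.412 -3.1
v 3.852 -3.388 -4.22
v 5.03 -2.222 -3.232
v 3.193 -1.839 -5.262
v 4.372 -0.673 -4.274
v -1.323 3.033 -4.451
v -0.3 3.108 -4.361
v -0.314 1.841 -3.14
v -1.337 1.767 -3.229
v -0.495 3.454 -4.005
v -0.509 2.187 -2.784
v -0.912 3.687 -3.769
v -0.926 2.42 -2.547
v -1.439 3.744 -3.715
v -1.453 2.478 -2.493
v -1.935 3.612 -3.858
v -1.95 2.345 -2.636
v -2.267 3.324 -4.16
v -2.282 2.057 -2.939
v -2.346 2.959 -4.54
v -2.36 1.692 -3.319
v -2.151 2.613 -4.896
v -2.165 1.346 -3.675
v -1.734 2.38 -5.133
v -1.748 1.113 -3.911
v -1.207 2.322 -5.187
v -1.221 1.056 -3.965
v -0.71 2.455 -5.044
v -0.725 1.188 -3.822
v -0.378 2.743 -4.741
v -0.393 1.476 -3.52
f 1 12 6
f 1 6 2
f 1 2 8
f 1 8 11
f 1 11 12
f 2 6 10
f 6 12 5
f 12 11 3
f 11 8 7
f 8 2 9
f 4 10 5
f 4 5 3
f 4 3 7
f 4 7 9
f 4 9 10
f 5 10 6
f 3 5 12
f 7 3 11
f 9 7 8
f 10 9 2
f 14 16 13
f 17 14 13
f 13 16 15
f 15 17 13
f 14 20 16
f 18 14 17
f 18 20 14
f 16 20 15
f 19 17 15
f 15 20 19
f 19 18 17
f 20 18 19
f 22 21 24
f 22 24 23
f 24 21 25
f 24 25 23
f 25 21 26
f 25 26 23
f 26 21 27
f 26 27 23
f 27 21 28
f 27 28 23
f 28 21 29
f 28 29 23
f 29 21 30
f 29 30 23
f 30 21 31
f 30 31 23
f 31 21 32
f 31 32 23
f 32 21 33
f 32 33 23
f 33 21 34
f 33 34 23
f 34 21 22
f 34 22 23
f 36 38 35
f 39 36 35
f 35 38 37
f 37 39 35
f 36 42 38
f 40 36 39
f 40 42 36
f 38 42 37
f 41 39 37
f 37 42 41
f 41 40 39
f 42 40 41
f 44 43 47
f 44 47 45
f 45 47 48
f 45 48 46
f 47 43 49
f 47 49 48
f 48 49 50
f 48 50 46
f 49 43 51
f 49 51 50
f 50 51 52
f 50 52 46
f 51 43 53
f 51 53 52
f 52 53 54
f 52 54 46
f 53 43 55
f 53 55 54
f 54 55 56
f 54 56 46
f 55 43 57
f 55 57 56
f 56 57 58
f 56 58 46
f 57 43 59
f 57 59 58
f 58 59 60
f 58 60 46
f 59 43 61
f 59 61 60
f 60 61 62
f 60 62 46
f 61 43 63
f 61 63 62
f 62 63 64
f 62 64 46
f 63 43 65
f 63 65 64
f 64 65 66
f 64 66 46
f 65 43 67
f 65 67 66
f 66 67 68
f 66 68 46
f 67 43 44
f 67 44 68
f 68 44 45
f 68 45 46



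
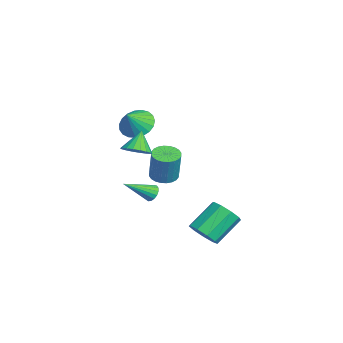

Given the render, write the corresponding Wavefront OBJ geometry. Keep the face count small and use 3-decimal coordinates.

v 3.579 0.633 -4.23
v 4.416 1.226 -4.316
v 3.539 2.66 -2.976
v 2.701 2.067 -2.89
v 3.946 1.4 -4.811
v 3.069 2.834 -3.471
v 3.303 1.215 -5.034
v 2.426 2.65 -3.694
v 2.79 0.758 -4.88
v 1.913 2.192 -3.54
v 2.645 0.242 -4.423
v 1.768 1.676 -3.083
v 2.937 -0.091 -3.875
v 2.06 1.343 -2.535
v 3.53 -0.085 -3.493
v 2.653 1.349 -2.153
v 4.145 0.256 -3.456
v 3.268 1.691 -2.116
v 4.495 0.774 -3.782
v 3.618 2.208 -2.441
v 4.315 -3.125 3.057
v 5.006 -3.358 3.567
v 3.565 -2.755 4.243
v 5.077 -2.976 3.493
v 4.996 -2.623 3.332
v 4.781 -2.369 3.117
v 4.474 -2.265 2.89
v 4.135 -2.332 2.696
v 3.831 -2.555 2.574
v 3.624 -2.891 2.548
v 3.553 -3.274 2.622
v 3.633 -3.627 2.783
v 3.848 -3.88 2.998
v 4.156 -3.984 3.225
v 4.495 -3.918 3.419
v 4.798 -3.695 3.541
v -2.852 -0.926 -2.826
v -2.188 -1.497 -2.982
v -1.624 -1.406 -0.91
v -2.288 -0.834 -0.754
v -2.031 -1.193 -3.038
v -1.466 -1.102 -0.966
v -1.998 -0.848 -3.063
v -1.433 -0.757 -0.99
v -2.095 -0.515 -3.051
v -1.53 -0.424 -0.978
v -2.308 -0.245 -3.005
v -1.743 -0.154 -0.932
v -2.603 -0.078 -2.931
v -2.038 0.013 -0.859
v -2.937 -0.04 -2.842
v -2.372 0.051 -0.77
v -3.257 -0.137 -2.751
v -2.693 -0.046 -0.678
v -3.516 -0.354 -2.67
v -2.952 -0.263 -0.598
v -3.674 -0.658 -2.614
v -3.109 -0.567 -0.542
v -3.707 -1.003 -2.59
v -3.142 -0.912 -0.517
v -3.61 -1.336 -2.602
v -3.045 -1.245 -0.529
v -3.397 -1.606 -2.648
v -2.832 -1.515 -0.575
v -3.102 -1.773 -2.721
v -2.537 -1.682 -0.649
v -2.768 -1.811 -2.81
v -2.203 -1.72 -0.738
v -2.447 -1.714 -2.902
v -1.883 -1.623 -0.829
v 0.773 -2.792 3.372
v 1.408 -1.908 3.435
v 1.547 -3.428 4.488
v 1.074 -1.806 3.724
v 0.689 -1.874 3.953
v 0.318 -2.101 4.08
v 0.026 -2.447 4.086
v -0.137 -2.853 3.968
v -0.143 -3.249 3.747
v 0.01 -3.565 3.46
v 0.295 -3.748 3.159
v 0.662 -3.766 2.894
v 1.049 -3.615 2.712
v 1.388 -3.322 2.644
v 1.621 -2.938 2.702
v 1.707 -2.528 2.875
v 1.632 -2.164 3.134
v 2.654 -2.131 -1.236
v 3.236 -2.048 -1.353
v 3.106 -3.769 -0.144
v 3.193 -1.899 -1.112
v 3.026 -1.803 -0.899
v 2.774 -1.782 -0.763
v 2.494 -1.841 -0.735
v 2.251 -1.967 -0.822
v 2.1 -2.13 -1.004
v 2.076 -2.293 -1.239
v 2.184 -2.419 -1.474
v 2.4 -2.479 -1.653
v 2.674 -2.46 -1.737
v 2.943 -2.365 -1.707
v 3.146 -2.216 -1.568
f 2 1 5
f 2 5 3
f 3 5 6
f 3 6 4
f 5 1 7
f 5 7 6
f 6 7 8
f 6 8 4
f 7 1 9
f 7 9 8
f 8 9 10
f 8 10 4
f 9 1 11
f 9 11 10
f 10 11 12
f 10 12 4
f 11 1 13
f 11 13 12
f 12 13 14
f 12 14 4
f 13 1 15
f 13 15 14
f 14 15 16
f 14 16 4
f 15 1 17
f 15 17 16
f 16 17 18
f 16 18 4
f 17 1 19
f 17 19 18
f 18 19 20
f 18 20 4
f 19 1 2
f 19 2 20
f 20 2 3
f 20 3 4
f 22 21 24
f 22 24 23
f 24 21 25
f 24 25 23
f 25 21 26
f 25 26 23
f 26 21 27
f 26 27 23
f 27 21 28
f 27 28 23
f 28 21 29
f 28 29 23
f 29 21 30
f 29 30 23
f 30 21 31
f 30 31 23
f 31 21 32
f 31 32 23
f 32 21 33
f 32 33 23
f 33 21 34
f 33 34 23
f 34 21 35
f 34 35 23
f 35 21 36
f 35 36 23
f 36 21 22
f 36 22 23
f 38 37 41
f 38 41 39
f 39 41 42
f 39 42 40
f 41 37 43
f 41 43 42
f 42 43 44
f 42 44 40
f 43 37 45
f 43 45 44
f 44 45 46
f 44 46 40
f 45 37 47
f 45 47 46
f 46 47 48
f 46 48 40
f 47 37 49
f 47 49 48
f 48 49 50
f 48 50 40
f 49 37 51
f 49 51 50
f 50 51 52
f 50 52 40
f 51 37 53
f 51 53 52
f 52 53 54
f 52 54 40
f 53 37 55
f 53 55 54
f 54 55 56
f 54 56 40
f 55 37 57
f 55 57 56
f 56 57 58
f 56 58 40
f 57 37 59
f 57 59 58
f 58 59 60
f 58 60 40
f 59 37 61
f 59 61 60
f 60 61 62
f 60 62 40
f 61 37 63
f 61 63 62
f 62 63 64
f 62 64 40
f 63 37 65
f 63 65 64
f 64 65 66
f 64 66 40
f 65 37 67
f 65 67 66
f 66 67 68
f 66 68 40
f 67 37 69
f 67 69 68
f 68 69 70
f 68 70 40
f 69 37 38
f 69 38 70
f 70 38 39
f 70 39 40
f 72 71 74
f 72 74 73
f 74 71 75
f 74 75 73
f 75 71 76
f 75 76 73
f 76 71 77
f 76 77 73
f 77 71 78
f 77 78 73
f 78 71 79
f 78 79 73
f 79 71 80
f 79 80 73
f 80 71 81
f 80 81 73
f 81 71 82
f 81 82 73
f 82 71 83
f 82 83 73
f 83 71 84
f 83 84 73
f 84 71 85
f 84 85 73
f 85 71 86
f 85 86 73
f 86 71 87
f 86 87 73
f 87 71 72
f 87 72 73
f 89 88 91
f 89 91 90
f 91 88 92
f 91 92 90
f 92 88 93
f 92 93 90
f 93 88 94
f 93 94 90
f 94 88 95
f 94 95 90
f 95 88 96
f 95 96 90
f 96 88 97
f 96 97 90
f 97 88 98
f 97 98 90
f 98 88 99
f 98 99 90
f 99 88 100
f 99 100 90
f 100 88 101
f 100 101 90
f 101 88 102
f 101 102 90
f 102 88 89
f 102 89 90

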